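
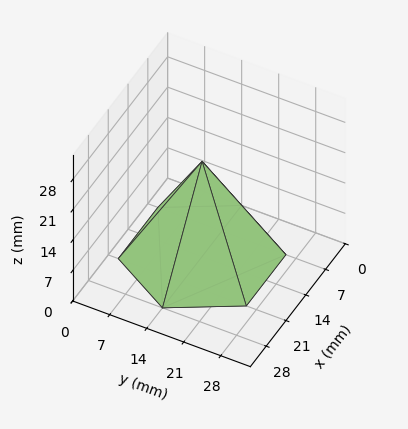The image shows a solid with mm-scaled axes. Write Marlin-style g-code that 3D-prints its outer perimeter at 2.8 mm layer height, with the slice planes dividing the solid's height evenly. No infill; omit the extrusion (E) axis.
Reading the render: the shape is a regular 6-sided pyramid, base circumscribed radius ≈ 14 mm, apex at z ≈ 22 mm (dimensions read to the nearest mm from the axis ticks). For the g-code, the solid's height is divided into equal slices at the stated Δz and each level perimeter traced with G1 moves after a G0 lift.

; perimeter-only toolpath
G21 ; units = mm
G90 ; absolute positioning
G28 ; home
; layer 1
G0 Z2.8
G0 X26.2 Y14.0
G1 X20.1 Y24.6
G1 X7.9 Y24.6
G1 X1.8 Y14.0
G1 X7.9 Y3.4
G1 X20.1 Y3.4
G1 X26.2 Y14.0
; layer 2
G0 Z5.5
G0 X24.5 Y14.0
G1 X19.2 Y23.1
G1 X8.8 Y23.1
G1 X3.5 Y14.0
G1 X8.8 Y4.9
G1 X19.2 Y4.9
G1 X24.5 Y14.0
; layer 3
G0 Z8.2
G0 X22.8 Y14.0
G1 X18.4 Y21.6
G1 X9.6 Y21.6
G1 X5.2 Y14.0
G1 X9.6 Y6.4
G1 X18.4 Y6.4
G1 X22.8 Y14.0
; layer 4
G0 Z11.0
G0 X21.0 Y14.0
G1 X17.5 Y20.1
G1 X10.5 Y20.1
G1 X7.0 Y14.0
G1 X10.5 Y8.0
G1 X17.5 Y8.0
G1 X21.0 Y14.0
; layer 5
G0 Z13.8
G0 X19.2 Y14.0
G1 X16.6 Y18.5
G1 X11.4 Y18.5
G1 X8.8 Y14.0
G1 X11.4 Y9.5
G1 X16.6 Y9.5
G1 X19.2 Y14.0
; layer 6
G0 Z16.5
G0 X17.5 Y14.0
G1 X15.8 Y17.0
G1 X12.2 Y17.0
G1 X10.5 Y14.0
G1 X12.2 Y11.0
G1 X15.8 Y11.0
G1 X17.5 Y14.0
; layer 7
G0 Z19.2
G0 X15.8 Y14.0
G1 X14.9 Y15.5
G1 X13.1 Y15.5
G1 X12.2 Y14.0
G1 X13.1 Y12.5
G1 X14.9 Y12.5
G1 X15.8 Y14.0
M2 ; end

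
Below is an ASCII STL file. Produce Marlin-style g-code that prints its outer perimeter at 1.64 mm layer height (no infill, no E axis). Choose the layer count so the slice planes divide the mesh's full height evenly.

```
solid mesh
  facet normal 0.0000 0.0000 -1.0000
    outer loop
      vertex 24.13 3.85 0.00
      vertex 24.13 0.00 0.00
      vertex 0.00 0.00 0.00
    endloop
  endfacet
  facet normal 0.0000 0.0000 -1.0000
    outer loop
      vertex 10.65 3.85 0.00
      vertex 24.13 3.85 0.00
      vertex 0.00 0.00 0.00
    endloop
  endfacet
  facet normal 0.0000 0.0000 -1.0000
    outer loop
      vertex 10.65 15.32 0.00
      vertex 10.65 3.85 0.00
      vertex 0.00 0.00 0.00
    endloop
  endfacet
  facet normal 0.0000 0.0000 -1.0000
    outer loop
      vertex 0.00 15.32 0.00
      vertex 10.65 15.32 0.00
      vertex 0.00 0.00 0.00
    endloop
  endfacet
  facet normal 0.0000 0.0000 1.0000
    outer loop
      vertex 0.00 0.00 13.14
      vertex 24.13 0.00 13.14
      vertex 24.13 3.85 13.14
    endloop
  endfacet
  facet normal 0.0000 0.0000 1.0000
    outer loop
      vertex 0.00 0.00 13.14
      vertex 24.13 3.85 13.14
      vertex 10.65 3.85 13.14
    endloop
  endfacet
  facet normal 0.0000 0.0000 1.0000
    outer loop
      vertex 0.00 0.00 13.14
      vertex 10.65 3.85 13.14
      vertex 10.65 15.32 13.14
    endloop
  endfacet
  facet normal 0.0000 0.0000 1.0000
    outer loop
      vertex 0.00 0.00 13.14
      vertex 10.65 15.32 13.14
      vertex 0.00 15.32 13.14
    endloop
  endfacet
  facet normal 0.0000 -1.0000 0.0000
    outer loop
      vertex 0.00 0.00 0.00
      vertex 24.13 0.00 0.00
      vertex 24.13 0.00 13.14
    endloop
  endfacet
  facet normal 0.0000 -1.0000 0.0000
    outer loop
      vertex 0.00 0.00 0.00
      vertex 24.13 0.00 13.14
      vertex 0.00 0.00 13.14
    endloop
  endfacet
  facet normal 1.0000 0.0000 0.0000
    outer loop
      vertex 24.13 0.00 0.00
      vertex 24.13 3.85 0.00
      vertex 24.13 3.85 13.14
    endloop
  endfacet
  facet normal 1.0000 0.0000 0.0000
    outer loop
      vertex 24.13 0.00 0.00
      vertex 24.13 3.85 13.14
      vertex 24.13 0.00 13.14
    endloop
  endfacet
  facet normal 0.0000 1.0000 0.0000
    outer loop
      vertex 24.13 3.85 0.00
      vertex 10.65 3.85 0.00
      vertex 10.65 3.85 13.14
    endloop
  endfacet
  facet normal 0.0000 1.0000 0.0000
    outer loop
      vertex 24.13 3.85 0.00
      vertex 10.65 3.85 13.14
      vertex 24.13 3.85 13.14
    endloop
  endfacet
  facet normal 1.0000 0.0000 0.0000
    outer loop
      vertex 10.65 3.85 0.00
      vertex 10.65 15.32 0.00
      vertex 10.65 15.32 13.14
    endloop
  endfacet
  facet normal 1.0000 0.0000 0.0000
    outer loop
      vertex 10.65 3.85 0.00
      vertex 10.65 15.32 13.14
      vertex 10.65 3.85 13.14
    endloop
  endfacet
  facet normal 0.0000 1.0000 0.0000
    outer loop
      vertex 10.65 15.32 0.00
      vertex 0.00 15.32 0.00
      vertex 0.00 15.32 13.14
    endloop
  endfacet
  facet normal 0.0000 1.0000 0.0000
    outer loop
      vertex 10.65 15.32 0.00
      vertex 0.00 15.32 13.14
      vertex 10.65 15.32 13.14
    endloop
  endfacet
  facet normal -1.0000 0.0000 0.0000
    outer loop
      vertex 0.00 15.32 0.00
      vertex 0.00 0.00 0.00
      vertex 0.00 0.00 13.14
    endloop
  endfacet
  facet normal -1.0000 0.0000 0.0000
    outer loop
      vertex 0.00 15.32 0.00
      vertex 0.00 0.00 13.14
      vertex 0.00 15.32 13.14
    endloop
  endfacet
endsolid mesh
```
; perimeter-only toolpath
G21 ; units = mm
G90 ; absolute positioning
G28 ; home
; layer 1
G0 Z1.64
G0 X0.00 Y0.00
G1 X24.13 Y0.00
G1 X24.13 Y3.85
G1 X10.65 Y3.85
G1 X10.65 Y15.32
G1 X0.00 Y15.32
G1 X0.00 Y0.00
; layer 2
G0 Z3.29
G0 X0.00 Y0.00
G1 X24.13 Y0.00
G1 X24.13 Y3.85
G1 X10.65 Y3.85
G1 X10.65 Y15.32
G1 X0.00 Y15.32
G1 X0.00 Y0.00
; layer 3
G0 Z4.93
G0 X0.00 Y0.00
G1 X24.13 Y0.00
G1 X24.13 Y3.85
G1 X10.65 Y3.85
G1 X10.65 Y15.32
G1 X0.00 Y15.32
G1 X0.00 Y0.00
; layer 4
G0 Z6.57
G0 X0.00 Y0.00
G1 X24.13 Y0.00
G1 X24.13 Y3.85
G1 X10.65 Y3.85
G1 X10.65 Y15.32
G1 X0.00 Y15.32
G1 X0.00 Y0.00
; layer 5
G0 Z8.21
G0 X0.00 Y0.00
G1 X24.13 Y0.00
G1 X24.13 Y3.85
G1 X10.65 Y3.85
G1 X10.65 Y15.32
G1 X0.00 Y15.32
G1 X0.00 Y0.00
; layer 6
G0 Z9.86
G0 X0.00 Y0.00
G1 X24.13 Y0.00
G1 X24.13 Y3.85
G1 X10.65 Y3.85
G1 X10.65 Y15.32
G1 X0.00 Y15.32
G1 X0.00 Y0.00
; layer 7
G0 Z11.50
G0 X0.00 Y0.00
G1 X24.13 Y0.00
G1 X24.13 Y3.85
G1 X10.65 Y3.85
G1 X10.65 Y15.32
G1 X0.00 Y15.32
G1 X0.00 Y0.00
; layer 8
G0 Z13.14
G0 X0.00 Y0.00
G1 X24.13 Y0.00
G1 X24.13 Y3.85
G1 X10.65 Y3.85
G1 X10.65 Y15.32
G1 X0.00 Y15.32
G1 X0.00 Y0.00
M2 ; end

The solid is an L-shaped prism: outer 24.1 × 15.3 mm, arm thicknesses ≈ 3.85 mm (horizontal) and 10.7 mm (vertical), extruded 13.1 mm in z. Slicing at Δz = 1.64 mm — 8 equal slices spanning the solid's height, so layer i sits at z = i·h/8 — gives 8 non-empty perimeters. Each is a 6-segment closed polygon; G0 lifts to the layer z and rapids to the start vertex, then G1 traces the edges.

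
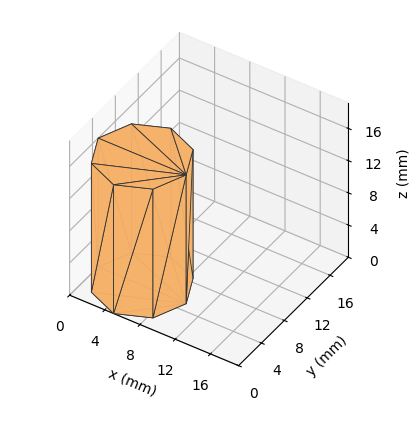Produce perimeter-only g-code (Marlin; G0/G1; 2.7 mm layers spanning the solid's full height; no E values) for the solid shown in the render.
Reading the render: the shape is a regular 8-sided prism (a cylinder approximated with 8 flat sides), circumscribed radius ≈ 5 mm, height ≈ 16 mm (dimensions read to the nearest mm from the axis ticks). For the g-code, the solid's height is divided into equal slices at the stated Δz and each level perimeter traced with G1 moves after a G0 lift.

; perimeter-only toolpath
G21 ; units = mm
G90 ; absolute positioning
G28 ; home
; layer 1
G0 Z2.7
G0 X10.0 Y5.0
G1 X8.5 Y8.5
G1 X5.0 Y10.0
G1 X1.5 Y8.5
G1 X0.0 Y5.0
G1 X1.5 Y1.5
G1 X5.0 Y0.0
G1 X8.5 Y1.5
G1 X10.0 Y5.0
; layer 2
G0 Z5.3
G0 X10.0 Y5.0
G1 X8.5 Y8.5
G1 X5.0 Y10.0
G1 X1.5 Y8.5
G1 X0.0 Y5.0
G1 X1.5 Y1.5
G1 X5.0 Y0.0
G1 X8.5 Y1.5
G1 X10.0 Y5.0
; layer 3
G0 Z8.0
G0 X10.0 Y5.0
G1 X8.5 Y8.5
G1 X5.0 Y10.0
G1 X1.5 Y8.5
G1 X0.0 Y5.0
G1 X1.5 Y1.5
G1 X5.0 Y0.0
G1 X8.5 Y1.5
G1 X10.0 Y5.0
; layer 4
G0 Z10.7
G0 X10.0 Y5.0
G1 X8.5 Y8.5
G1 X5.0 Y10.0
G1 X1.5 Y8.5
G1 X0.0 Y5.0
G1 X1.5 Y1.5
G1 X5.0 Y0.0
G1 X8.5 Y1.5
G1 X10.0 Y5.0
; layer 5
G0 Z13.3
G0 X10.0 Y5.0
G1 X8.5 Y8.5
G1 X5.0 Y10.0
G1 X1.5 Y8.5
G1 X0.0 Y5.0
G1 X1.5 Y1.5
G1 X5.0 Y0.0
G1 X8.5 Y1.5
G1 X10.0 Y5.0
; layer 6
G0 Z16.0
G0 X10.0 Y5.0
G1 X8.5 Y8.5
G1 X5.0 Y10.0
G1 X1.5 Y8.5
G1 X0.0 Y5.0
G1 X1.5 Y1.5
G1 X5.0 Y0.0
G1 X8.5 Y1.5
G1 X10.0 Y5.0
M2 ; end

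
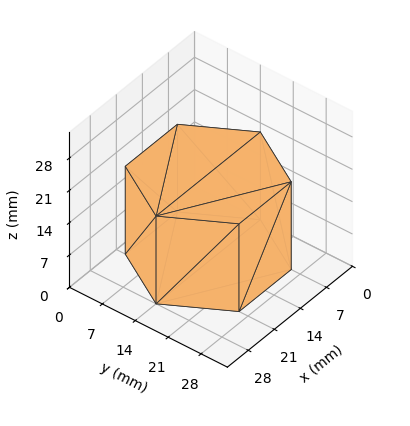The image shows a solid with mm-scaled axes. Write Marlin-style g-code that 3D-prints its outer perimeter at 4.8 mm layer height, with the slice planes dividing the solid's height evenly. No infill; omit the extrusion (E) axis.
Reading the render: the shape is a regular 6-sided prism (a cylinder approximated with 6 flat sides), circumscribed radius ≈ 14 mm, height ≈ 19 mm (dimensions read to the nearest mm from the axis ticks). For the g-code, the solid's height is divided into equal slices at the stated Δz and each level perimeter traced with G1 moves after a G0 lift.

; perimeter-only toolpath
G21 ; units = mm
G90 ; absolute positioning
G28 ; home
; layer 1
G0 Z4.8
G0 X28.0 Y14.0
G1 X21.0 Y26.1
G1 X7.0 Y26.1
G1 X0.0 Y14.0
G1 X7.0 Y1.9
G1 X21.0 Y1.9
G1 X28.0 Y14.0
; layer 2
G0 Z9.5
G0 X28.0 Y14.0
G1 X21.0 Y26.1
G1 X7.0 Y26.1
G1 X0.0 Y14.0
G1 X7.0 Y1.9
G1 X21.0 Y1.9
G1 X28.0 Y14.0
; layer 3
G0 Z14.2
G0 X28.0 Y14.0
G1 X21.0 Y26.1
G1 X7.0 Y26.1
G1 X0.0 Y14.0
G1 X7.0 Y1.9
G1 X21.0 Y1.9
G1 X28.0 Y14.0
; layer 4
G0 Z19.0
G0 X28.0 Y14.0
G1 X21.0 Y26.1
G1 X7.0 Y26.1
G1 X0.0 Y14.0
G1 X7.0 Y1.9
G1 X21.0 Y1.9
G1 X28.0 Y14.0
M2 ; end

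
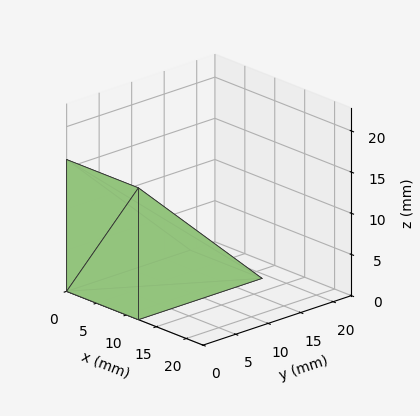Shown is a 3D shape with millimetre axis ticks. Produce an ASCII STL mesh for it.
Reading the render: the shape is a wedge (ramp): 12 × 19 mm base, rising to 16 mm along the y=0 edge and sloping linearly to z=0 at y=19 (dimensions read to the nearest mm from the axis ticks). For the STL, each face is triangulated and given an outward normal.

solid part
  facet normal 0.0000 0.0000 -1.0000
    outer loop
      vertex 12.000 19.000 0.000
      vertex 12.000 0.000 0.000
      vertex 0.000 0.000 0.000
    endloop
  endfacet
  facet normal 0.0000 0.0000 -1.0000
    outer loop
      vertex 0.000 19.000 0.000
      vertex 12.000 19.000 0.000
      vertex 0.000 0.000 0.000
    endloop
  endfacet
  facet normal 0.0000 -1.0000 0.0000
    outer loop
      vertex 0.000 0.000 0.000
      vertex 12.000 0.000 0.000
      vertex 12.000 0.000 16.000
    endloop
  endfacet
  facet normal 0.0000 -1.0000 0.0000
    outer loop
      vertex 0.000 0.000 0.000
      vertex 12.000 0.000 16.000
      vertex 0.000 0.000 16.000
    endloop
  endfacet
  facet normal 0.0000 0.6441 0.7649
    outer loop
      vertex 0.000 0.000 16.000
      vertex 12.000 0.000 16.000
      vertex 12.000 19.000 0.000
    endloop
  endfacet
  facet normal 0.0000 0.6441 0.7649
    outer loop
      vertex 0.000 0.000 16.000
      vertex 12.000 19.000 0.000
      vertex 0.000 19.000 0.000
    endloop
  endfacet
  facet normal -1.0000 0.0000 0.0000
    outer loop
      vertex 0.000 0.000 16.000
      vertex 0.000 19.000 0.000
      vertex 0.000 0.000 0.000
    endloop
  endfacet
  facet normal 1.0000 0.0000 0.0000
    outer loop
      vertex 12.000 0.000 0.000
      vertex 12.000 19.000 0.000
      vertex 12.000 0.000 16.000
    endloop
  endfacet
endsolid part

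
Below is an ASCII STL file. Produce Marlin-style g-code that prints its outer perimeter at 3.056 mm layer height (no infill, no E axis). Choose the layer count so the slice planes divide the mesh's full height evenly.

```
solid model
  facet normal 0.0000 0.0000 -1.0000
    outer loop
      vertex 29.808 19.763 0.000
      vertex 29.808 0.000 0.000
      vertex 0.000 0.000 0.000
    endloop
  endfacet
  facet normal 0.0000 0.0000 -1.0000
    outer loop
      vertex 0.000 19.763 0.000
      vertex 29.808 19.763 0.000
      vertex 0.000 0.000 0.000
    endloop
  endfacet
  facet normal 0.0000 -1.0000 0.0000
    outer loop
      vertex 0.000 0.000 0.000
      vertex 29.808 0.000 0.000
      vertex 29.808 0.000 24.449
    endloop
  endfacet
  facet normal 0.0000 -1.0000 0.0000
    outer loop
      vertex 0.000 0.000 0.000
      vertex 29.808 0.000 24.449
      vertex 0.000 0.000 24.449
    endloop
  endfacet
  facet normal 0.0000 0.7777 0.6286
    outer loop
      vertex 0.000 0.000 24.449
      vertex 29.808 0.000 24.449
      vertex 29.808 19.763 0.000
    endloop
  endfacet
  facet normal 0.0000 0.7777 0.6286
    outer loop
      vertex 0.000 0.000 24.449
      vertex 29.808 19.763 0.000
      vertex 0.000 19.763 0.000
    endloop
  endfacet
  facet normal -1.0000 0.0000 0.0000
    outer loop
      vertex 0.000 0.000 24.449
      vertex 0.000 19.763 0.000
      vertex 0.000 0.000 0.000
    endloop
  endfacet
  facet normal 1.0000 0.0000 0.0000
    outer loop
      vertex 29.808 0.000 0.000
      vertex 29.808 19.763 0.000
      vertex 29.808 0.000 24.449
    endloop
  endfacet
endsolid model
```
; perimeter-only toolpath
G21 ; units = mm
G90 ; absolute positioning
G28 ; home
; layer 1
G0 Z3.056
G0 X0.000 Y0.000
G1 X29.808 Y0.000
G1 X29.808 Y17.293
G1 X0.000 Y17.293
G1 X0.000 Y0.000
; layer 2
G0 Z6.112
G0 X0.000 Y0.000
G1 X29.808 Y0.000
G1 X29.808 Y14.822
G1 X0.000 Y14.822
G1 X0.000 Y0.000
; layer 3
G0 Z9.168
G0 X0.000 Y0.000
G1 X29.808 Y0.000
G1 X29.808 Y12.352
G1 X0.000 Y12.352
G1 X0.000 Y0.000
; layer 4
G0 Z12.225
G0 X0.000 Y0.000
G1 X29.808 Y0.000
G1 X29.808 Y9.882
G1 X0.000 Y9.882
G1 X0.000 Y0.000
; layer 5
G0 Z15.281
G0 X0.000 Y0.000
G1 X29.808 Y0.000
G1 X29.808 Y7.411
G1 X0.000 Y7.411
G1 X0.000 Y0.000
; layer 6
G0 Z18.337
G0 X0.000 Y0.000
G1 X29.808 Y0.000
G1 X29.808 Y4.941
G1 X0.000 Y4.941
G1 X0.000 Y0.000
; layer 7
G0 Z21.393
G0 X0.000 Y0.000
G1 X29.808 Y0.000
G1 X29.808 Y2.470
G1 X0.000 Y2.470
G1 X0.000 Y0.000
M2 ; end

The solid is a wedge (ramp): 29.8 × 19.8 mm base, rising to 24.4 mm along the y=0 edge and sloping linearly to z=0 at y=19.8. Slicing at Δz = 3.056 mm — 8 equal slices spanning the solid's height, so layer i sits at z = i·h/8 — gives 7 non-empty perimeters. Each is a 4-segment closed polygon; G0 lifts to the layer z and rapids to the start vertex, then G1 traces the edges. The cross-section shrinks linearly with z (the slice at the apex is degenerate and omitted).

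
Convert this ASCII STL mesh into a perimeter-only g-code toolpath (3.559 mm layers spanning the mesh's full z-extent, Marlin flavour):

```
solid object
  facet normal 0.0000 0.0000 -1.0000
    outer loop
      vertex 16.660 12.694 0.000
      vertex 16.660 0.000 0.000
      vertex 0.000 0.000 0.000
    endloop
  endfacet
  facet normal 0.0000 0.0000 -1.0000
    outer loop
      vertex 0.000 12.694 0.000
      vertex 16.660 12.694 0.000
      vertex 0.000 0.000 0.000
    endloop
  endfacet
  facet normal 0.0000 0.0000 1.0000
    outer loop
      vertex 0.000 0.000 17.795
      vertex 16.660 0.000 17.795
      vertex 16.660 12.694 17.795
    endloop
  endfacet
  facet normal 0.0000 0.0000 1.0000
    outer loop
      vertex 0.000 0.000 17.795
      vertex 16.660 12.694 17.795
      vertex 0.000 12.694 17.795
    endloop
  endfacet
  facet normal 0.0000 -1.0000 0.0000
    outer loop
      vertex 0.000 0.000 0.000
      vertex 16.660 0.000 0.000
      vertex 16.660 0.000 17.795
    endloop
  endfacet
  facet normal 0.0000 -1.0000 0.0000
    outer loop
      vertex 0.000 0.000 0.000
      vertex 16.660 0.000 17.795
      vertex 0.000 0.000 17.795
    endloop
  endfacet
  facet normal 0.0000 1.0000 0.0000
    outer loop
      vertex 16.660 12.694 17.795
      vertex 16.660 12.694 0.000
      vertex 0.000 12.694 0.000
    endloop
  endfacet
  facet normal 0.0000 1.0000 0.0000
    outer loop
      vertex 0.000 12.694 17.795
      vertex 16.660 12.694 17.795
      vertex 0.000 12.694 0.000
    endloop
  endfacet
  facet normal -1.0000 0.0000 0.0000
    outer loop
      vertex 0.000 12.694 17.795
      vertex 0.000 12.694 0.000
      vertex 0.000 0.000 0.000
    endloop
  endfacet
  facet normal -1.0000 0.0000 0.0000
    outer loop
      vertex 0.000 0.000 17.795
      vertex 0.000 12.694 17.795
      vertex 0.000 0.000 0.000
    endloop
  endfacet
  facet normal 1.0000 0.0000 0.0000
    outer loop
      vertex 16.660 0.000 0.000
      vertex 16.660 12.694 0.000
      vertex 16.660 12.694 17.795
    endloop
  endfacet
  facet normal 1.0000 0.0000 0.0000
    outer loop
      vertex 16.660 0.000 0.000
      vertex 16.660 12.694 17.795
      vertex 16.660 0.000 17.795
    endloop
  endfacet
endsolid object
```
; perimeter-only toolpath
G21 ; units = mm
G90 ; absolute positioning
G28 ; home
; layer 1
G0 Z3.559
G0 X0.000 Y0.000
G1 X16.660 Y0.000
G1 X16.660 Y12.694
G1 X0.000 Y12.694
G1 X0.000 Y0.000
; layer 2
G0 Z7.118
G0 X0.000 Y0.000
G1 X16.660 Y0.000
G1 X16.660 Y12.694
G1 X0.000 Y12.694
G1 X0.000 Y0.000
; layer 3
G0 Z10.677
G0 X0.000 Y0.000
G1 X16.660 Y0.000
G1 X16.660 Y12.694
G1 X0.000 Y12.694
G1 X0.000 Y0.000
; layer 4
G0 Z14.236
G0 X0.000 Y0.000
G1 X16.660 Y0.000
G1 X16.660 Y12.694
G1 X0.000 Y12.694
G1 X0.000 Y0.000
; layer 5
G0 Z17.795
G0 X0.000 Y0.000
G1 X16.660 Y0.000
G1 X16.660 Y12.694
G1 X0.000 Y12.694
G1 X0.000 Y0.000
M2 ; end

The solid is a rectangular box, roughly 16.7 × 12.7 mm footprint and 17.8 mm tall. Slicing at Δz = 3.559 mm — 5 equal slices spanning the solid's height, so layer i sits at z = i·h/5 — gives 5 non-empty perimeters. Each is a 4-segment closed polygon; G0 lifts to the layer z and rapids to the start vertex, then G1 traces the edges.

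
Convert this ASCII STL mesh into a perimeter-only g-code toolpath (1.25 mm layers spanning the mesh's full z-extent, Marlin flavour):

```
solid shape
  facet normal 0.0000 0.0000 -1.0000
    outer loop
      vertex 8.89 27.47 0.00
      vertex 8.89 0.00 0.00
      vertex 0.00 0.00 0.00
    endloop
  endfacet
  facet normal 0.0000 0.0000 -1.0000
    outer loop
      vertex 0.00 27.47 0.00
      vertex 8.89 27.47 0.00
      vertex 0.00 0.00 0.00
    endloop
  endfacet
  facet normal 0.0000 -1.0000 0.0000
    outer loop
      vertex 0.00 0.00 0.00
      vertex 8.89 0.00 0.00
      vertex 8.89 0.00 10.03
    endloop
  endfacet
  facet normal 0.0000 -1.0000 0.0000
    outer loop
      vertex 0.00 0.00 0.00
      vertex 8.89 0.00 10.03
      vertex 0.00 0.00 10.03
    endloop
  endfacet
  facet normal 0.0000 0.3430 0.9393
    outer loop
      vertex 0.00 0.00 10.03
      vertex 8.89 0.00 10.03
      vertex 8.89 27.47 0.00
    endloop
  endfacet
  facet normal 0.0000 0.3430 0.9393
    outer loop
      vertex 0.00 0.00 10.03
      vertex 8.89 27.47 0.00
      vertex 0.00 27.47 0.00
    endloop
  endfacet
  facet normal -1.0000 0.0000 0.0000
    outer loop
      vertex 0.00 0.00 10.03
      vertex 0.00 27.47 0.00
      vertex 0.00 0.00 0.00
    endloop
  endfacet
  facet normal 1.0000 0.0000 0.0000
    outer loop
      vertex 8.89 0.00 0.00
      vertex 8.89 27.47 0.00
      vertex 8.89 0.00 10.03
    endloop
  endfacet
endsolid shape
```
; perimeter-only toolpath
G21 ; units = mm
G90 ; absolute positioning
G28 ; home
; layer 1
G0 Z1.25
G0 X0.00 Y0.00
G1 X8.89 Y0.00
G1 X8.89 Y24.04
G1 X0.00 Y24.04
G1 X0.00 Y0.00
; layer 2
G0 Z2.51
G0 X0.00 Y0.00
G1 X8.89 Y0.00
G1 X8.89 Y20.60
G1 X0.00 Y20.60
G1 X0.00 Y0.00
; layer 3
G0 Z3.76
G0 X0.00 Y0.00
G1 X8.89 Y0.00
G1 X8.89 Y17.17
G1 X0.00 Y17.17
G1 X0.00 Y0.00
; layer 4
G0 Z5.01
G0 X0.00 Y0.00
G1 X8.89 Y0.00
G1 X8.89 Y13.73
G1 X0.00 Y13.73
G1 X0.00 Y0.00
; layer 5
G0 Z6.27
G0 X0.00 Y0.00
G1 X8.89 Y0.00
G1 X8.89 Y10.30
G1 X0.00 Y10.30
G1 X0.00 Y0.00
; layer 6
G0 Z7.52
G0 X0.00 Y0.00
G1 X8.89 Y0.00
G1 X8.89 Y6.87
G1 X0.00 Y6.87
G1 X0.00 Y0.00
; layer 7
G0 Z8.78
G0 X0.00 Y0.00
G1 X8.89 Y0.00
G1 X8.89 Y3.43
G1 X0.00 Y3.43
G1 X0.00 Y0.00
M2 ; end

The solid is a wedge (ramp): 8.89 × 27.5 mm base, rising to 10 mm along the y=0 edge and sloping linearly to z=0 at y=27.5. Slicing at Δz = 1.25 mm — 8 equal slices spanning the solid's height, so layer i sits at z = i·h/8 — gives 7 non-empty perimeters. Each is a 4-segment closed polygon; G0 lifts to the layer z and rapids to the start vertex, then G1 traces the edges. The cross-section shrinks linearly with z (the slice at the apex is degenerate and omitted).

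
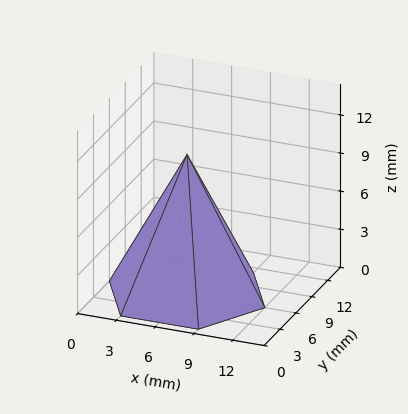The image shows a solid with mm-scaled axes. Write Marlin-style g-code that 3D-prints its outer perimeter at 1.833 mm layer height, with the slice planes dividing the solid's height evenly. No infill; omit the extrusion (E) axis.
Reading the render: the shape is a regular 6-sided pyramid, base circumscribed radius ≈ 6 mm, apex at z ≈ 11 mm (dimensions read to the nearest mm from the axis ticks). For the g-code, the solid's height is divided into equal slices at the stated Δz and each level perimeter traced with G1 moves after a G0 lift.

; perimeter-only toolpath
G21 ; units = mm
G90 ; absolute positioning
G28 ; home
; layer 1
G0 Z1.833
G0 X11.000 Y6.000
G1 X8.500 Y10.330
G1 X3.500 Y10.330
G1 X1.000 Y6.000
G1 X3.500 Y1.670
G1 X8.500 Y1.670
G1 X11.000 Y6.000
; layer 2
G0 Z3.667
G0 X10.000 Y6.000
G1 X8.000 Y9.464
G1 X4.000 Y9.464
G1 X2.000 Y6.000
G1 X4.000 Y2.536
G1 X8.000 Y2.536
G1 X10.000 Y6.000
; layer 3
G0 Z5.500
G0 X9.000 Y6.000
G1 X7.500 Y8.598
G1 X4.500 Y8.598
G1 X3.000 Y6.000
G1 X4.500 Y3.402
G1 X7.500 Y3.402
G1 X9.000 Y6.000
; layer 4
G0 Z7.333
G0 X8.000 Y6.000
G1 X7.000 Y7.732
G1 X5.000 Y7.732
G1 X4.000 Y6.000
G1 X5.000 Y4.268
G1 X7.000 Y4.268
G1 X8.000 Y6.000
; layer 5
G0 Z9.167
G0 X7.000 Y6.000
G1 X6.500 Y6.866
G1 X5.500 Y6.866
G1 X5.000 Y6.000
G1 X5.500 Y5.134
G1 X6.500 Y5.134
G1 X7.000 Y6.000
M2 ; end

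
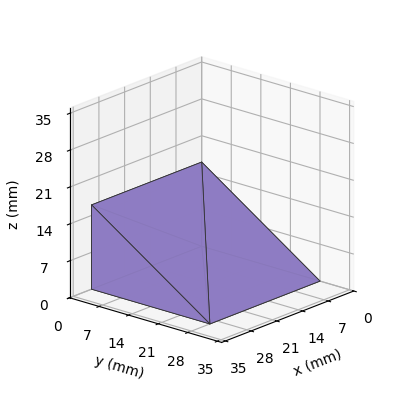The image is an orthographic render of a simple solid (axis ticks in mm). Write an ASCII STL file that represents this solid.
Reading the render: the shape is a wedge (ramp): 30 × 28 mm base, rising to 16 mm along the y=0 edge and sloping linearly to z=0 at y=28 (dimensions read to the nearest mm from the axis ticks). For the STL, each face is triangulated and given an outward normal.

solid part
  facet normal 0.0000 0.0000 -1.0000
    outer loop
      vertex 30.000 28.000 0.000
      vertex 30.000 0.000 0.000
      vertex 0.000 0.000 0.000
    endloop
  endfacet
  facet normal 0.0000 0.0000 -1.0000
    outer loop
      vertex 0.000 28.000 0.000
      vertex 30.000 28.000 0.000
      vertex 0.000 0.000 0.000
    endloop
  endfacet
  facet normal 0.0000 -1.0000 0.0000
    outer loop
      vertex 0.000 0.000 0.000
      vertex 30.000 0.000 0.000
      vertex 30.000 0.000 16.000
    endloop
  endfacet
  facet normal 0.0000 -1.0000 0.0000
    outer loop
      vertex 0.000 0.000 0.000
      vertex 30.000 0.000 16.000
      vertex 0.000 0.000 16.000
    endloop
  endfacet
  facet normal 0.0000 0.4961 0.8682
    outer loop
      vertex 0.000 0.000 16.000
      vertex 30.000 0.000 16.000
      vertex 30.000 28.000 0.000
    endloop
  endfacet
  facet normal 0.0000 0.4961 0.8682
    outer loop
      vertex 0.000 0.000 16.000
      vertex 30.000 28.000 0.000
      vertex 0.000 28.000 0.000
    endloop
  endfacet
  facet normal -1.0000 0.0000 0.0000
    outer loop
      vertex 0.000 0.000 16.000
      vertex 0.000 28.000 0.000
      vertex 0.000 0.000 0.000
    endloop
  endfacet
  facet normal 1.0000 0.0000 0.0000
    outer loop
      vertex 30.000 0.000 0.000
      vertex 30.000 28.000 0.000
      vertex 30.000 0.000 16.000
    endloop
  endfacet
endsolid part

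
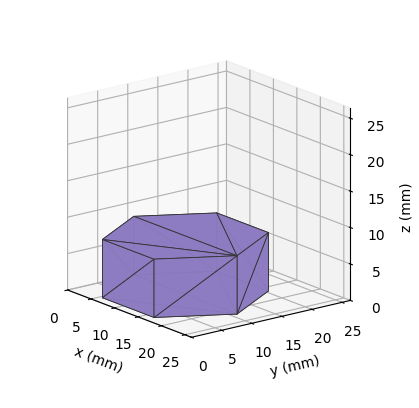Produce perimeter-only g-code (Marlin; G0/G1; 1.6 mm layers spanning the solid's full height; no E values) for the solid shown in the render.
Reading the render: the shape is a regular 6-sided prism (a cylinder approximated with 6 flat sides), circumscribed radius ≈ 11 mm, height ≈ 8 mm (dimensions read to the nearest mm from the axis ticks). For the g-code, the solid's height is divided into equal slices at the stated Δz and each level perimeter traced with G1 moves after a G0 lift.

; perimeter-only toolpath
G21 ; units = mm
G90 ; absolute positioning
G28 ; home
; layer 1
G0 Z1.6
G0 X22.0 Y11.0
G1 X16.5 Y20.5
G1 X5.5 Y20.5
G1 X0.0 Y11.0
G1 X5.5 Y1.5
G1 X16.5 Y1.5
G1 X22.0 Y11.0
; layer 2
G0 Z3.2
G0 X22.0 Y11.0
G1 X16.5 Y20.5
G1 X5.5 Y20.5
G1 X0.0 Y11.0
G1 X5.5 Y1.5
G1 X16.5 Y1.5
G1 X22.0 Y11.0
; layer 3
G0 Z4.8
G0 X22.0 Y11.0
G1 X16.5 Y20.5
G1 X5.5 Y20.5
G1 X0.0 Y11.0
G1 X5.5 Y1.5
G1 X16.5 Y1.5
G1 X22.0 Y11.0
; layer 4
G0 Z6.4
G0 X22.0 Y11.0
G1 X16.5 Y20.5
G1 X5.5 Y20.5
G1 X0.0 Y11.0
G1 X5.5 Y1.5
G1 X16.5 Y1.5
G1 X22.0 Y11.0
; layer 5
G0 Z8.0
G0 X22.0 Y11.0
G1 X16.5 Y20.5
G1 X5.5 Y20.5
G1 X0.0 Y11.0
G1 X5.5 Y1.5
G1 X16.5 Y1.5
G1 X22.0 Y11.0
M2 ; end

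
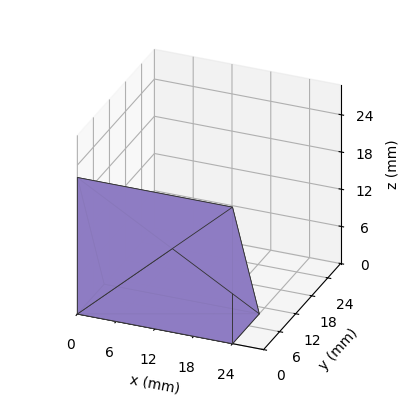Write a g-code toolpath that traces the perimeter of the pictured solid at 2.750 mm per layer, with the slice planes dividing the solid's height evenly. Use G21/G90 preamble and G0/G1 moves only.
Reading the render: the shape is a wedge (ramp): 24 × 10 mm base, rising to 22 mm along the y=0 edge and sloping linearly to z=0 at y=10 (dimensions read to the nearest mm from the axis ticks). For the g-code, the solid's height is divided into equal slices at the stated Δz and each level perimeter traced with G1 moves after a G0 lift.

; perimeter-only toolpath
G21 ; units = mm
G90 ; absolute positioning
G28 ; home
; layer 1
G0 Z2.750
G0 X0.000 Y0.000
G1 X24.000 Y0.000
G1 X24.000 Y8.750
G1 X0.000 Y8.750
G1 X0.000 Y0.000
; layer 2
G0 Z5.500
G0 X0.000 Y0.000
G1 X24.000 Y0.000
G1 X24.000 Y7.500
G1 X0.000 Y7.500
G1 X0.000 Y0.000
; layer 3
G0 Z8.250
G0 X0.000 Y0.000
G1 X24.000 Y0.000
G1 X24.000 Y6.250
G1 X0.000 Y6.250
G1 X0.000 Y0.000
; layer 4
G0 Z11.000
G0 X0.000 Y0.000
G1 X24.000 Y0.000
G1 X24.000 Y5.000
G1 X0.000 Y5.000
G1 X0.000 Y0.000
; layer 5
G0 Z13.750
G0 X0.000 Y0.000
G1 X24.000 Y0.000
G1 X24.000 Y3.750
G1 X0.000 Y3.750
G1 X0.000 Y0.000
; layer 6
G0 Z16.500
G0 X0.000 Y0.000
G1 X24.000 Y0.000
G1 X24.000 Y2.500
G1 X0.000 Y2.500
G1 X0.000 Y0.000
; layer 7
G0 Z19.250
G0 X0.000 Y0.000
G1 X24.000 Y0.000
G1 X24.000 Y1.250
G1 X0.000 Y1.250
G1 X0.000 Y0.000
M2 ; end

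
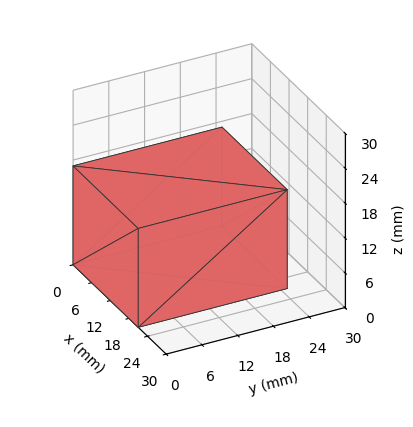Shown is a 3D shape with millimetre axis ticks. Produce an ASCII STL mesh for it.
Reading the render: the shape is a rectangular box, roughly 21 × 25 mm footprint and 17 mm tall (dimensions read to the nearest mm from the axis ticks). For the STL, each face is triangulated and given an outward normal.

solid part
  facet normal 0.0000 0.0000 -1.0000
    outer loop
      vertex 21.00 25.00 0.00
      vertex 21.00 0.00 0.00
      vertex 0.00 0.00 0.00
    endloop
  endfacet
  facet normal 0.0000 0.0000 -1.0000
    outer loop
      vertex 0.00 25.00 0.00
      vertex 21.00 25.00 0.00
      vertex 0.00 0.00 0.00
    endloop
  endfacet
  facet normal 0.0000 0.0000 1.0000
    outer loop
      vertex 0.00 0.00 17.00
      vertex 21.00 0.00 17.00
      vertex 21.00 25.00 17.00
    endloop
  endfacet
  facet normal 0.0000 0.0000 1.0000
    outer loop
      vertex 0.00 0.00 17.00
      vertex 21.00 25.00 17.00
      vertex 0.00 25.00 17.00
    endloop
  endfacet
  facet normal 0.0000 -1.0000 0.0000
    outer loop
      vertex 0.00 0.00 0.00
      vertex 21.00 0.00 0.00
      vertex 21.00 0.00 17.00
    endloop
  endfacet
  facet normal 0.0000 -1.0000 0.0000
    outer loop
      vertex 0.00 0.00 0.00
      vertex 21.00 0.00 17.00
      vertex 0.00 0.00 17.00
    endloop
  endfacet
  facet normal 0.0000 1.0000 0.0000
    outer loop
      vertex 21.00 25.00 17.00
      vertex 21.00 25.00 0.00
      vertex 0.00 25.00 0.00
    endloop
  endfacet
  facet normal 0.0000 1.0000 0.0000
    outer loop
      vertex 0.00 25.00 17.00
      vertex 21.00 25.00 17.00
      vertex 0.00 25.00 0.00
    endloop
  endfacet
  facet normal -1.0000 0.0000 0.0000
    outer loop
      vertex 0.00 25.00 17.00
      vertex 0.00 25.00 0.00
      vertex 0.00 0.00 0.00
    endloop
  endfacet
  facet normal -1.0000 0.0000 0.0000
    outer loop
      vertex 0.00 0.00 17.00
      vertex 0.00 25.00 17.00
      vertex 0.00 0.00 0.00
    endloop
  endfacet
  facet normal 1.0000 0.0000 0.0000
    outer loop
      vertex 21.00 0.00 0.00
      vertex 21.00 25.00 0.00
      vertex 21.00 25.00 17.00
    endloop
  endfacet
  facet normal 1.0000 0.0000 0.0000
    outer loop
      vertex 21.00 0.00 0.00
      vertex 21.00 25.00 17.00
      vertex 21.00 0.00 17.00
    endloop
  endfacet
endsolid part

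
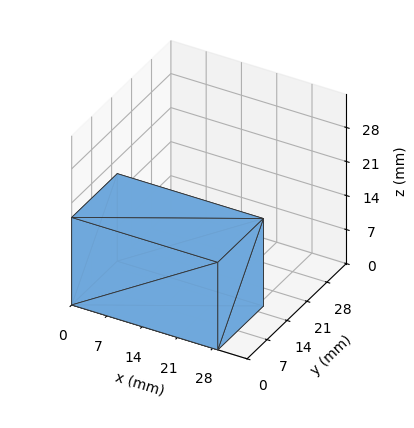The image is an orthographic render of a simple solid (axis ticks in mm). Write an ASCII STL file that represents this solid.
Reading the render: the shape is a rectangular box, roughly 29 × 16 mm footprint and 18 mm tall (dimensions read to the nearest mm from the axis ticks). For the STL, each face is triangulated and given an outward normal.

solid part
  facet normal 0.0000 0.0000 -1.0000
    outer loop
      vertex 29.000 16.000 0.000
      vertex 29.000 0.000 0.000
      vertex 0.000 0.000 0.000
    endloop
  endfacet
  facet normal 0.0000 0.0000 -1.0000
    outer loop
      vertex 0.000 16.000 0.000
      vertex 29.000 16.000 0.000
      vertex 0.000 0.000 0.000
    endloop
  endfacet
  facet normal 0.0000 0.0000 1.0000
    outer loop
      vertex 0.000 0.000 18.000
      vertex 29.000 0.000 18.000
      vertex 29.000 16.000 18.000
    endloop
  endfacet
  facet normal 0.0000 0.0000 1.0000
    outer loop
      vertex 0.000 0.000 18.000
      vertex 29.000 16.000 18.000
      vertex 0.000 16.000 18.000
    endloop
  endfacet
  facet normal 0.0000 -1.0000 0.0000
    outer loop
      vertex 0.000 0.000 0.000
      vertex 29.000 0.000 0.000
      vertex 29.000 0.000 18.000
    endloop
  endfacet
  facet normal 0.0000 -1.0000 0.0000
    outer loop
      vertex 0.000 0.000 0.000
      vertex 29.000 0.000 18.000
      vertex 0.000 0.000 18.000
    endloop
  endfacet
  facet normal 0.0000 1.0000 0.0000
    outer loop
      vertex 29.000 16.000 18.000
      vertex 29.000 16.000 0.000
      vertex 0.000 16.000 0.000
    endloop
  endfacet
  facet normal 0.0000 1.0000 0.0000
    outer loop
      vertex 0.000 16.000 18.000
      vertex 29.000 16.000 18.000
      vertex 0.000 16.000 0.000
    endloop
  endfacet
  facet normal -1.0000 0.0000 0.0000
    outer loop
      vertex 0.000 16.000 18.000
      vertex 0.000 16.000 0.000
      vertex 0.000 0.000 0.000
    endloop
  endfacet
  facet normal -1.0000 0.0000 0.0000
    outer loop
      vertex 0.000 0.000 18.000
      vertex 0.000 16.000 18.000
      vertex 0.000 0.000 0.000
    endloop
  endfacet
  facet normal 1.0000 0.0000 0.0000
    outer loop
      vertex 29.000 0.000 0.000
      vertex 29.000 16.000 0.000
      vertex 29.000 16.000 18.000
    endloop
  endfacet
  facet normal 1.0000 0.0000 0.0000
    outer loop
      vertex 29.000 0.000 0.000
      vertex 29.000 16.000 18.000
      vertex 29.000 0.000 18.000
    endloop
  endfacet
endsolid part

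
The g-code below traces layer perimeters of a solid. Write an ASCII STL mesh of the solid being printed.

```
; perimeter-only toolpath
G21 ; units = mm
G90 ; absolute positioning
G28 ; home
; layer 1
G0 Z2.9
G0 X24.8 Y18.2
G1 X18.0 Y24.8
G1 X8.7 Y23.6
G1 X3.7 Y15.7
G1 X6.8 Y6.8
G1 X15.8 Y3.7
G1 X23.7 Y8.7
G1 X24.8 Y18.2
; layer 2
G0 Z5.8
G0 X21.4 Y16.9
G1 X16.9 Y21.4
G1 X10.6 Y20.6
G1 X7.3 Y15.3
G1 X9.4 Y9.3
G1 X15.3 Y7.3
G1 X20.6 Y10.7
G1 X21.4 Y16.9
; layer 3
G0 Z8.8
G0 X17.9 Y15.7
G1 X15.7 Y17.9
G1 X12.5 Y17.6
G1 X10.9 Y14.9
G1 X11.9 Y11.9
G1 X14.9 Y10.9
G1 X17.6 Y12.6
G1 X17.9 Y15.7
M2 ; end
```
solid part
  facet normal 0.0000 0.0000 -1.0000
    outer loop
      vertex 6.7 26.7 0.0
      vertex 19.2 28.2 0.0
      vertex 28.2 19.4 0.0
    endloop
  endfacet
  facet normal 0.0000 0.0000 -1.0000
    outer loop
      vertex 0.1 16.1 0.0
      vertex 6.7 26.7 0.0
      vertex 28.2 19.4 0.0
    endloop
  endfacet
  facet normal 0.0000 0.0000 -1.0000
    outer loop
      vertex 4.3 4.2 0.0
      vertex 0.1 16.1 0.0
      vertex 28.2 19.4 0.0
    endloop
  endfacet
  facet normal 0.0000 0.0000 -1.0000
    outer loop
      vertex 16.2 0.1 0.0
      vertex 4.3 4.2 0.0
      vertex 28.2 19.4 0.0
    endloop
  endfacet
  facet normal 0.0000 0.0000 -1.0000
    outer loop
      vertex 26.8 6.8 0.0
      vertex 16.2 0.1 0.0
      vertex 28.2 19.4 0.0
    endloop
  endfacet
  facet normal 0.4661 0.4767 0.7454
    outer loop
      vertex 28.2 19.4 0.0
      vertex 19.2 28.2 0.0
      vertex 14.5 14.5 11.7
    endloop
  endfacet
  facet normal -0.0796 0.6630 0.7444
    outer loop
      vertex 19.2 28.2 0.0
      vertex 6.7 26.7 0.0
      vertex 14.5 14.5 11.7
    endloop
  endfacet
  facet normal -0.5662 0.3525 0.7451
    outer loop
      vertex 6.7 26.7 0.0
      vertex 0.1 16.1 0.0
      vertex 14.5 14.5 11.7
    endloop
  endfacet
  facet normal -0.6296 -0.2222 0.7445
    outer loop
      vertex 0.1 16.1 0.0
      vertex 4.3 4.2 0.0
      vertex 14.5 14.5 11.7
    endloop
  endfacet
  facet normal -0.2174 -0.6308 0.7448
    outer loop
      vertex 4.3 4.2 0.0
      vertex 16.2 0.1 0.0
      vertex 14.5 14.5 11.7
    endloop
  endfacet
  facet normal 0.3562 -0.5635 0.7453
    outer loop
      vertex 16.2 0.1 0.0
      vertex 26.8 6.8 0.0
      vertex 14.5 14.5 11.7
    endloop
  endfacet
  facet normal 0.6628 -0.0736 0.7452
    outer loop
      vertex 26.8 6.8 0.0
      vertex 28.2 19.4 0.0
      vertex 14.5 14.5 11.7
    endloop
  endfacet
endsolid part

The G0 Z moves step by Δz≈2.9 mm. The G1 loops shrink linearly with z, so the solid tapers from its base footprint up to z≈11.7. Closing with a flat bottom cap and the tapered top and triangulating gives 12 facets — a regular 7-sided pyramid, base circumscribed radius ≈ 14.5 mm, apex at z ≈ 11.7 mm.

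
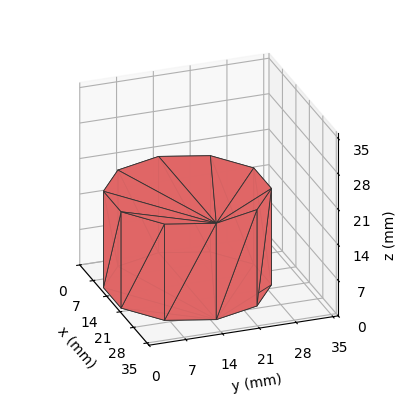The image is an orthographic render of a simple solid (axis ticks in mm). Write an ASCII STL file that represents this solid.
Reading the render: the shape is a regular 10-sided prism (a cylinder approximated with 10 flat sides), circumscribed radius ≈ 15 mm, height ≈ 19 mm (dimensions read to the nearest mm from the axis ticks). For the STL, each face is triangulated and given an outward normal.

solid part
  facet normal 0.0000 0.0000 -1.0000
    outer loop
      vertex 19.6 29.3 0.0
      vertex 27.1 23.8 0.0
      vertex 30.0 15.0 0.0
    endloop
  endfacet
  facet normal 0.0000 0.0000 -1.0000
    outer loop
      vertex 10.4 29.3 0.0
      vertex 19.6 29.3 0.0
      vertex 30.0 15.0 0.0
    endloop
  endfacet
  facet normal 0.0000 0.0000 -1.0000
    outer loop
      vertex 2.9 23.8 0.0
      vertex 10.4 29.3 0.0
      vertex 30.0 15.0 0.0
    endloop
  endfacet
  facet normal 0.0000 0.0000 -1.0000
    outer loop
      vertex 0.0 15.0 0.0
      vertex 2.9 23.8 0.0
      vertex 30.0 15.0 0.0
    endloop
  endfacet
  facet normal 0.0000 0.0000 -1.0000
    outer loop
      vertex 2.9 6.2 0.0
      vertex 0.0 15.0 0.0
      vertex 30.0 15.0 0.0
    endloop
  endfacet
  facet normal 0.0000 0.0000 -1.0000
    outer loop
      vertex 10.4 0.7 0.0
      vertex 2.9 6.2 0.0
      vertex 30.0 15.0 0.0
    endloop
  endfacet
  facet normal 0.0000 0.0000 -1.0000
    outer loop
      vertex 19.6 0.7 0.0
      vertex 10.4 0.7 0.0
      vertex 30.0 15.0 0.0
    endloop
  endfacet
  facet normal 0.0000 0.0000 -1.0000
    outer loop
      vertex 27.1 6.2 0.0
      vertex 19.6 0.7 0.0
      vertex 30.0 15.0 0.0
    endloop
  endfacet
  facet normal 0.0000 0.0000 1.0000
    outer loop
      vertex 30.0 15.0 19.0
      vertex 27.1 23.8 19.0
      vertex 19.6 29.3 19.0
    endloop
  endfacet
  facet normal 0.0000 0.0000 1.0000
    outer loop
      vertex 30.0 15.0 19.0
      vertex 19.6 29.3 19.0
      vertex 10.4 29.3 19.0
    endloop
  endfacet
  facet normal 0.0000 0.0000 1.0000
    outer loop
      vertex 30.0 15.0 19.0
      vertex 10.4 29.3 19.0
      vertex 2.9 23.8 19.0
    endloop
  endfacet
  facet normal 0.0000 0.0000 1.0000
    outer loop
      vertex 30.0 15.0 19.0
      vertex 2.9 23.8 19.0
      vertex 0.0 15.0 19.0
    endloop
  endfacet
  facet normal 0.0000 0.0000 1.0000
    outer loop
      vertex 30.0 15.0 19.0
      vertex 0.0 15.0 19.0
      vertex 2.9 6.2 19.0
    endloop
  endfacet
  facet normal 0.0000 0.0000 1.0000
    outer loop
      vertex 30.0 15.0 19.0
      vertex 2.9 6.2 19.0
      vertex 10.4 0.7 19.0
    endloop
  endfacet
  facet normal 0.0000 0.0000 1.0000
    outer loop
      vertex 30.0 15.0 19.0
      vertex 10.4 0.7 19.0
      vertex 19.6 0.7 19.0
    endloop
  endfacet
  facet normal 0.0000 0.0000 1.0000
    outer loop
      vertex 30.0 15.0 19.0
      vertex 19.6 0.7 19.0
      vertex 27.1 6.2 19.0
    endloop
  endfacet
  facet normal 0.9498 0.3130 0.0000
    outer loop
      vertex 30.0 15.0 0.0
      vertex 27.1 23.8 0.0
      vertex 27.1 23.8 19.0
    endloop
  endfacet
  facet normal 0.9498 0.3130 0.0000
    outer loop
      vertex 30.0 15.0 0.0
      vertex 27.1 23.8 19.0
      vertex 30.0 15.0 19.0
    endloop
  endfacet
  facet normal 0.5914 0.8064 0.0000
    outer loop
      vertex 27.1 23.8 0.0
      vertex 19.6 29.3 0.0
      vertex 19.6 29.3 19.0
    endloop
  endfacet
  facet normal 0.5914 0.8064 0.0000
    outer loop
      vertex 27.1 23.8 0.0
      vertex 19.6 29.3 19.0
      vertex 27.1 23.8 19.0
    endloop
  endfacet
  facet normal 0.0000 1.0000 0.0000
    outer loop
      vertex 19.6 29.3 0.0
      vertex 10.4 29.3 0.0
      vertex 10.4 29.3 19.0
    endloop
  endfacet
  facet normal 0.0000 1.0000 0.0000
    outer loop
      vertex 19.6 29.3 0.0
      vertex 10.4 29.3 19.0
      vertex 19.6 29.3 19.0
    endloop
  endfacet
  facet normal -0.5914 0.8064 0.0000
    outer loop
      vertex 10.4 29.3 0.0
      vertex 2.9 23.8 0.0
      vertex 2.9 23.8 19.0
    endloop
  endfacet
  facet normal -0.5914 0.8064 0.0000
    outer loop
      vertex 10.4 29.3 0.0
      vertex 2.9 23.8 19.0
      vertex 10.4 29.3 19.0
    endloop
  endfacet
  facet normal -0.9498 0.3130 0.0000
    outer loop
      vertex 2.9 23.8 0.0
      vertex 0.0 15.0 0.0
      vertex 0.0 15.0 19.0
    endloop
  endfacet
  facet normal -0.9498 0.3130 0.0000
    outer loop
      vertex 2.9 23.8 0.0
      vertex 0.0 15.0 19.0
      vertex 2.9 23.8 19.0
    endloop
  endfacet
  facet normal -0.9498 -0.3130 0.0000
    outer loop
      vertex 0.0 15.0 0.0
      vertex 2.9 6.2 0.0
      vertex 2.9 6.2 19.0
    endloop
  endfacet
  facet normal -0.9498 -0.3130 0.0000
    outer loop
      vertex 0.0 15.0 0.0
      vertex 2.9 6.2 19.0
      vertex 0.0 15.0 19.0
    endloop
  endfacet
  facet normal -0.5914 -0.8064 0.0000
    outer loop
      vertex 2.9 6.2 0.0
      vertex 10.4 0.7 0.0
      vertex 10.4 0.7 19.0
    endloop
  endfacet
  facet normal -0.5914 -0.8064 0.0000
    outer loop
      vertex 2.9 6.2 0.0
      vertex 10.4 0.7 19.0
      vertex 2.9 6.2 19.0
    endloop
  endfacet
  facet normal 0.0000 -1.0000 0.0000
    outer loop
      vertex 10.4 0.7 0.0
      vertex 19.6 0.7 0.0
      vertex 19.6 0.7 19.0
    endloop
  endfacet
  facet normal 0.0000 -1.0000 0.0000
    outer loop
      vertex 10.4 0.7 0.0
      vertex 19.6 0.7 19.0
      vertex 10.4 0.7 19.0
    endloop
  endfacet
  facet normal 0.5914 -0.8064 0.0000
    outer loop
      vertex 19.6 0.7 0.0
      vertex 27.1 6.2 0.0
      vertex 27.1 6.2 19.0
    endloop
  endfacet
  facet normal 0.5914 -0.8064 0.0000
    outer loop
      vertex 19.6 0.7 0.0
      vertex 27.1 6.2 19.0
      vertex 19.6 0.7 19.0
    endloop
  endfacet
  facet normal 0.9498 -0.3130 0.0000
    outer loop
      vertex 27.1 6.2 0.0
      vertex 30.0 15.0 0.0
      vertex 30.0 15.0 19.0
    endloop
  endfacet
  facet normal 0.9498 -0.3130 0.0000
    outer loop
      vertex 27.1 6.2 0.0
      vertex 30.0 15.0 19.0
      vertex 27.1 6.2 19.0
    endloop
  endfacet
endsolid part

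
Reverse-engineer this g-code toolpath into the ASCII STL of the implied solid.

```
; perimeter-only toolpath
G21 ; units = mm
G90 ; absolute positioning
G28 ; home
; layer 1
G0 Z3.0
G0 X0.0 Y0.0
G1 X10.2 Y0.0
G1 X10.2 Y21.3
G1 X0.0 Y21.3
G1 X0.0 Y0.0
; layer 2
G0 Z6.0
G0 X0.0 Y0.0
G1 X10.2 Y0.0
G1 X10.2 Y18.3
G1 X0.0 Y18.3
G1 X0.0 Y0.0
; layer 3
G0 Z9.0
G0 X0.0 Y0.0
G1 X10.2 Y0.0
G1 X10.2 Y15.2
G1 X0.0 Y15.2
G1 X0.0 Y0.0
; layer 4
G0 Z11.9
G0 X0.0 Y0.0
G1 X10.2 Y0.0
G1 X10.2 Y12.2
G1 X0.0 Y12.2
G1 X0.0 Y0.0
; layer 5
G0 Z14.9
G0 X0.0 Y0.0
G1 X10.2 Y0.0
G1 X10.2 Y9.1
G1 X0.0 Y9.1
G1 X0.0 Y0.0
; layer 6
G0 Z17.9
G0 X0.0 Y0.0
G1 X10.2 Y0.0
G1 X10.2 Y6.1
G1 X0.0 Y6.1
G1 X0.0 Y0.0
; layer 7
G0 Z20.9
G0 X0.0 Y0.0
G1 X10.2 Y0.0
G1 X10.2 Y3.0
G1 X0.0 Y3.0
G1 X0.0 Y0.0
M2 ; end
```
solid part
  facet normal 0.0000 0.0000 -1.0000
    outer loop
      vertex 10.2 24.4 0.0
      vertex 10.2 0.0 0.0
      vertex 0.0 0.0 0.0
    endloop
  endfacet
  facet normal 0.0000 0.0000 -1.0000
    outer loop
      vertex 0.0 24.4 0.0
      vertex 10.2 24.4 0.0
      vertex 0.0 0.0 0.0
    endloop
  endfacet
  facet normal 0.0000 -1.0000 0.0000
    outer loop
      vertex 0.0 0.0 0.0
      vertex 10.2 0.0 0.0
      vertex 10.2 0.0 23.9
    endloop
  endfacet
  facet normal 0.0000 -1.0000 0.0000
    outer loop
      vertex 0.0 0.0 0.0
      vertex 10.2 0.0 23.9
      vertex 0.0 0.0 23.9
    endloop
  endfacet
  facet normal 0.0000 0.6997 0.7144
    outer loop
      vertex 0.0 0.0 23.9
      vertex 10.2 0.0 23.9
      vertex 10.2 24.4 0.0
    endloop
  endfacet
  facet normal 0.0000 0.6997 0.7144
    outer loop
      vertex 0.0 0.0 23.9
      vertex 10.2 24.4 0.0
      vertex 0.0 24.4 0.0
    endloop
  endfacet
  facet normal -1.0000 0.0000 0.0000
    outer loop
      vertex 0.0 0.0 23.9
      vertex 0.0 24.4 0.0
      vertex 0.0 0.0 0.0
    endloop
  endfacet
  facet normal 1.0000 0.0000 0.0000
    outer loop
      vertex 10.2 0.0 0.0
      vertex 10.2 24.4 0.0
      vertex 10.2 0.0 23.9
    endloop
  endfacet
endsolid part

The G0 Z moves step by Δz≈3.0 mm. The G1 loops shrink linearly with z, so the solid tapers from its base footprint up to z≈23.9. Closing with a flat bottom cap and the tapered top and triangulating gives 8 facets — a wedge (ramp): 10.2 × 24.4 mm base, rising to 23.9 mm along the y=0 edge and sloping linearly to z=0 at y=24.4.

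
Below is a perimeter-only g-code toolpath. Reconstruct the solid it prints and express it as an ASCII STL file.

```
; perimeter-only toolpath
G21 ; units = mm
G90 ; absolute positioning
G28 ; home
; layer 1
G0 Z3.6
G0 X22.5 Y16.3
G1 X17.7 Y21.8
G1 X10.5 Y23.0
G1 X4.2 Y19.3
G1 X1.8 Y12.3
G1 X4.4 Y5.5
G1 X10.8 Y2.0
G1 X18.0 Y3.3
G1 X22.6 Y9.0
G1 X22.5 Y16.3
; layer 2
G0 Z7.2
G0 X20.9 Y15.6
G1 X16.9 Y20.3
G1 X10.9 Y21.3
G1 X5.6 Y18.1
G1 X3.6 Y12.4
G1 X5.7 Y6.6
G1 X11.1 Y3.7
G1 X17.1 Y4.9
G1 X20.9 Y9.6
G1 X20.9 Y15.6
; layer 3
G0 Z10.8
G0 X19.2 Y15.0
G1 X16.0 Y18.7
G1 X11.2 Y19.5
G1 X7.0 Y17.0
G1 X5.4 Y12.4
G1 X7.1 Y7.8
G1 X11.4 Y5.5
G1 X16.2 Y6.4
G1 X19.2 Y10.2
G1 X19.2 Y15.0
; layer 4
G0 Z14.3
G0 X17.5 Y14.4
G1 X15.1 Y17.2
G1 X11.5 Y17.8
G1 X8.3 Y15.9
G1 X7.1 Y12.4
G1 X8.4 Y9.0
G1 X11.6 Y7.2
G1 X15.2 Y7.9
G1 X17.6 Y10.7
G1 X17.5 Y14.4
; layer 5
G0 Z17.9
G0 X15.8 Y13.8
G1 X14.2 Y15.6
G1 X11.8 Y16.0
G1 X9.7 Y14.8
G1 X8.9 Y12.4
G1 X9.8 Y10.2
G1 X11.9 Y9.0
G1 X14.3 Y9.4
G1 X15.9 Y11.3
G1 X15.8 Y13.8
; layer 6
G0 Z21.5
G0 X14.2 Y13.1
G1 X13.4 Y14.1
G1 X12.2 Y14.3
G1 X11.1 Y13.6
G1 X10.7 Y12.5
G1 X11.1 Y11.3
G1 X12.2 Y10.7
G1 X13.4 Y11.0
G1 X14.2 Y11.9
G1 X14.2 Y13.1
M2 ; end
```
solid part
  facet normal 0.0000 0.0000 -1.0000
    outer loop
      vertex 10.2 24.8 0.0
      vertex 18.6 23.4 0.0
      vertex 24.2 16.9 0.0
    endloop
  endfacet
  facet normal 0.0000 0.0000 -1.0000
    outer loop
      vertex 2.8 20.4 0.0
      vertex 10.2 24.8 0.0
      vertex 24.2 16.9 0.0
    endloop
  endfacet
  facet normal 0.0000 0.0000 -1.0000
    outer loop
      vertex 0.0 12.3 0.0
      vertex 2.8 20.4 0.0
      vertex 24.2 16.9 0.0
    endloop
  endfacet
  facet normal 0.0000 0.0000 -1.0000
    outer loop
      vertex 3.0 4.3 0.0
      vertex 0.0 12.3 0.0
      vertex 24.2 16.9 0.0
    endloop
  endfacet
  facet normal 0.0000 0.0000 -1.0000
    outer loop
      vertex 10.5 0.2 0.0
      vertex 3.0 4.3 0.0
      vertex 24.2 16.9 0.0
    endloop
  endfacet
  facet normal 0.0000 0.0000 -1.0000
    outer loop
      vertex 18.9 1.8 0.0
      vertex 10.5 0.2 0.0
      vertex 24.2 16.9 0.0
    endloop
  endfacet
  facet normal 0.0000 0.0000 -1.0000
    outer loop
      vertex 24.3 8.4 0.0
      vertex 18.9 1.8 0.0
      vertex 24.2 16.9 0.0
    endloop
  endfacet
  facet normal 0.6863 0.5913 0.4236
    outer loop
      vertex 24.2 16.9 0.0
      vertex 18.6 23.4 0.0
      vertex 12.5 12.5 25.1
    endloop
  endfacet
  facet normal 0.1489 0.8933 0.4241
    outer loop
      vertex 18.6 23.4 0.0
      vertex 10.2 24.8 0.0
      vertex 12.5 12.5 25.1
    endloop
  endfacet
  facet normal -0.4629 0.7785 0.4239
    outer loop
      vertex 10.2 24.8 0.0
      vertex 2.8 20.4 0.0
      vertex 12.5 12.5 25.1
    endloop
  endfacet
  facet normal -0.8560 0.2959 0.4239
    outer loop
      vertex 2.8 20.4 0.0
      vertex 0.0 12.3 0.0
      vertex 12.5 12.5 25.1
    endloop
  endfacet
  facet normal -0.8477 -0.3179 0.4247
    outer loop
      vertex 0.0 12.3 0.0
      vertex 3.0 4.3 0.0
      vertex 12.5 12.5 25.1
    endloop
  endfacet
  facet normal -0.4344 -0.7947 0.4240
    outer loop
      vertex 3.0 4.3 0.0
      vertex 10.5 0.2 0.0
      vertex 12.5 12.5 25.1
    endloop
  endfacet
  facet normal 0.1696 -0.8902 0.4227
    outer loop
      vertex 10.5 0.2 0.0
      vertex 18.9 1.8 0.0
      vertex 12.5 12.5 25.1
    endloop
  endfacet
  facet normal 0.7012 -0.5737 0.4233
    outer loop
      vertex 18.9 1.8 0.0
      vertex 24.3 8.4 0.0
      vertex 12.5 12.5 25.1
    endloop
  endfacet
  facet normal 0.9056 0.0107 0.4240
    outer loop
      vertex 24.3 8.4 0.0
      vertex 24.2 16.9 0.0
      vertex 12.5 12.5 25.1
    endloop
  endfacet
endsolid part

The G0 Z moves step by Δz≈3.6 mm. The G1 loops shrink linearly with z, so the solid tapers from its base footprint up to z≈25.1. Closing with a flat bottom cap and the tapered top and triangulating gives 16 facets — a regular 9-sided pyramid, base circumscribed radius ≈ 12.5 mm, apex at z ≈ 25.1 mm.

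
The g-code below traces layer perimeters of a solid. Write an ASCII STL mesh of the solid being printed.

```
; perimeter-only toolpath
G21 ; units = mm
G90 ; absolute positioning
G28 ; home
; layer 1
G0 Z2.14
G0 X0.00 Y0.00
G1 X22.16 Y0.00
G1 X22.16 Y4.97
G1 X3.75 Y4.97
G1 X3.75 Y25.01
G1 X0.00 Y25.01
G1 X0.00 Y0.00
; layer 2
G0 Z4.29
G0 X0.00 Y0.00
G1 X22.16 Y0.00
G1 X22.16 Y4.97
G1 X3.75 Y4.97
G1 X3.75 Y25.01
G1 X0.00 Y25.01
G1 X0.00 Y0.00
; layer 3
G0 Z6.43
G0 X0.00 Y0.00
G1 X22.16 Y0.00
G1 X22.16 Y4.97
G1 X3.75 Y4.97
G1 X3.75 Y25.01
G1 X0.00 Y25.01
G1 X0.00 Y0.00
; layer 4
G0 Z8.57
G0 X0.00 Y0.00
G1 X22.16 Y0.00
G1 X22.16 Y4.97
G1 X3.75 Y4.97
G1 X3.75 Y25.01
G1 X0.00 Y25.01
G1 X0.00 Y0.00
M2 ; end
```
solid part
  facet normal 0.0000 0.0000 -1.0000
    outer loop
      vertex 22.16 4.97 0.00
      vertex 22.16 0.00 0.00
      vertex 0.00 0.00 0.00
    endloop
  endfacet
  facet normal 0.0000 0.0000 -1.0000
    outer loop
      vertex 3.75 4.97 0.00
      vertex 22.16 4.97 0.00
      vertex 0.00 0.00 0.00
    endloop
  endfacet
  facet normal 0.0000 0.0000 -1.0000
    outer loop
      vertex 3.75 25.01 0.00
      vertex 3.75 4.97 0.00
      vertex 0.00 0.00 0.00
    endloop
  endfacet
  facet normal 0.0000 0.0000 -1.0000
    outer loop
      vertex 0.00 25.01 0.00
      vertex 3.75 25.01 0.00
      vertex 0.00 0.00 0.00
    endloop
  endfacet
  facet normal 0.0000 0.0000 1.0000
    outer loop
      vertex 0.00 0.00 8.57
      vertex 22.16 0.00 8.57
      vertex 22.16 4.97 8.57
    endloop
  endfacet
  facet normal 0.0000 0.0000 1.0000
    outer loop
      vertex 0.00 0.00 8.57
      vertex 22.16 4.97 8.57
      vertex 3.75 4.97 8.57
    endloop
  endfacet
  facet normal 0.0000 0.0000 1.0000
    outer loop
      vertex 0.00 0.00 8.57
      vertex 3.75 4.97 8.57
      vertex 3.75 25.01 8.57
    endloop
  endfacet
  facet normal 0.0000 0.0000 1.0000
    outer loop
      vertex 0.00 0.00 8.57
      vertex 3.75 25.01 8.57
      vertex 0.00 25.01 8.57
    endloop
  endfacet
  facet normal 0.0000 -1.0000 0.0000
    outer loop
      vertex 0.00 0.00 0.00
      vertex 22.16 0.00 0.00
      vertex 22.16 0.00 8.57
    endloop
  endfacet
  facet normal 0.0000 -1.0000 0.0000
    outer loop
      vertex 0.00 0.00 0.00
      vertex 22.16 0.00 8.57
      vertex 0.00 0.00 8.57
    endloop
  endfacet
  facet normal 1.0000 0.0000 0.0000
    outer loop
      vertex 22.16 0.00 0.00
      vertex 22.16 4.97 0.00
      vertex 22.16 4.97 8.57
    endloop
  endfacet
  facet normal 1.0000 0.0000 0.0000
    outer loop
      vertex 22.16 0.00 0.00
      vertex 22.16 4.97 8.57
      vertex 22.16 0.00 8.57
    endloop
  endfacet
  facet normal 0.0000 1.0000 0.0000
    outer loop
      vertex 22.16 4.97 0.00
      vertex 3.75 4.97 0.00
      vertex 3.75 4.97 8.57
    endloop
  endfacet
  facet normal 0.0000 1.0000 0.0000
    outer loop
      vertex 22.16 4.97 0.00
      vertex 3.75 4.97 8.57
      vertex 22.16 4.97 8.57
    endloop
  endfacet
  facet normal 1.0000 0.0000 0.0000
    outer loop
      vertex 3.75 4.97 0.00
      vertex 3.75 25.01 0.00
      vertex 3.75 25.01 8.57
    endloop
  endfacet
  facet normal 1.0000 0.0000 0.0000
    outer loop
      vertex 3.75 4.97 0.00
      vertex 3.75 25.01 8.57
      vertex 3.75 4.97 8.57
    endloop
  endfacet
  facet normal 0.0000 1.0000 0.0000
    outer loop
      vertex 3.75 25.01 0.00
      vertex 0.00 25.01 0.00
      vertex 0.00 25.01 8.57
    endloop
  endfacet
  facet normal 0.0000 1.0000 0.0000
    outer loop
      vertex 3.75 25.01 0.00
      vertex 0.00 25.01 8.57
      vertex 3.75 25.01 8.57
    endloop
  endfacet
  facet normal -1.0000 0.0000 0.0000
    outer loop
      vertex 0.00 25.01 0.00
      vertex 0.00 0.00 0.00
      vertex 0.00 0.00 8.57
    endloop
  endfacet
  facet normal -1.0000 0.0000 0.0000
    outer loop
      vertex 0.00 25.01 0.00
      vertex 0.00 0.00 8.57
      vertex 0.00 25.01 8.57
    endloop
  endfacet
endsolid part

The G0 Z moves step by Δz≈2.14 mm. Every layer's G1 loop is the same polygon, so the solid is a straight extrusion of it from z=0 to z≈8.57. Closing with flat bottom and top caps and triangulating gives 20 facets — an L-shaped prism: outer 22.2 × 25 mm, arm thicknesses ≈ 4.97 mm (horizontal) and 3.75 mm (vertical), extruded 8.57 mm in z.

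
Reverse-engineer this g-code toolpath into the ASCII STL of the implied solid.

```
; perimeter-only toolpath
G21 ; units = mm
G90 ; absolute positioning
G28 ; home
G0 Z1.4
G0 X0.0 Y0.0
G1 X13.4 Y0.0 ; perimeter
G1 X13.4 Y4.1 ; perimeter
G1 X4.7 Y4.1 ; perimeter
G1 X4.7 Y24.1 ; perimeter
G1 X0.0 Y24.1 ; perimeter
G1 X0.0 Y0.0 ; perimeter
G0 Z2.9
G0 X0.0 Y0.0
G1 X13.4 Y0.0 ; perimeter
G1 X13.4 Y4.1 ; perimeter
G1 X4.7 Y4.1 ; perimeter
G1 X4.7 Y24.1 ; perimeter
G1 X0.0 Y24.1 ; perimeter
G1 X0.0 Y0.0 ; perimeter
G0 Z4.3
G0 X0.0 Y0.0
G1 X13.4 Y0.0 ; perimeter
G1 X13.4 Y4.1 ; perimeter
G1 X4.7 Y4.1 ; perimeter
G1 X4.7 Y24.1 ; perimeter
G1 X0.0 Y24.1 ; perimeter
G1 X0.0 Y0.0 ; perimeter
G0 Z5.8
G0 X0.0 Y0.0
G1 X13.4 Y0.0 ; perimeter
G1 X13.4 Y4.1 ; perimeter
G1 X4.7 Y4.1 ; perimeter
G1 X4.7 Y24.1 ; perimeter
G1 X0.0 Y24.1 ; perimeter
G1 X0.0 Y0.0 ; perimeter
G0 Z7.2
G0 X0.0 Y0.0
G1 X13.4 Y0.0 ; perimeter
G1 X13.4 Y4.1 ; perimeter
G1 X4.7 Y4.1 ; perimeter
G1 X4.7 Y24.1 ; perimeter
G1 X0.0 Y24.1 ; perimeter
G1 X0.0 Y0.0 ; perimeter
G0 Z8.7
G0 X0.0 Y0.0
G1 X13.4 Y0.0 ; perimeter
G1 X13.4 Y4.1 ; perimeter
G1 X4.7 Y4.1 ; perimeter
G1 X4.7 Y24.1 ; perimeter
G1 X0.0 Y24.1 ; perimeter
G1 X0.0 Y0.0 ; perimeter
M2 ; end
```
solid part
  facet normal 0.0000 0.0000 -1.0000
    outer loop
      vertex 13.4 4.1 0.0
      vertex 13.4 0.0 0.0
      vertex 0.0 0.0 0.0
    endloop
  endfacet
  facet normal 0.0000 0.0000 -1.0000
    outer loop
      vertex 4.7 4.1 0.0
      vertex 13.4 4.1 0.0
      vertex 0.0 0.0 0.0
    endloop
  endfacet
  facet normal 0.0000 0.0000 -1.0000
    outer loop
      vertex 4.7 24.1 0.0
      vertex 4.7 4.1 0.0
      vertex 0.0 0.0 0.0
    endloop
  endfacet
  facet normal 0.0000 0.0000 -1.0000
    outer loop
      vertex 0.0 24.1 0.0
      vertex 4.7 24.1 0.0
      vertex 0.0 0.0 0.0
    endloop
  endfacet
  facet normal 0.0000 0.0000 1.0000
    outer loop
      vertex 0.0 0.0 8.7
      vertex 13.4 0.0 8.7
      vertex 13.4 4.1 8.7
    endloop
  endfacet
  facet normal 0.0000 0.0000 1.0000
    outer loop
      vertex 0.0 0.0 8.7
      vertex 13.4 4.1 8.7
      vertex 4.7 4.1 8.7
    endloop
  endfacet
  facet normal 0.0000 0.0000 1.0000
    outer loop
      vertex 0.0 0.0 8.7
      vertex 4.7 4.1 8.7
      vertex 4.7 24.1 8.7
    endloop
  endfacet
  facet normal 0.0000 0.0000 1.0000
    outer loop
      vertex 0.0 0.0 8.7
      vertex 4.7 24.1 8.7
      vertex 0.0 24.1 8.7
    endloop
  endfacet
  facet normal 0.0000 -1.0000 0.0000
    outer loop
      vertex 0.0 0.0 0.0
      vertex 13.4 0.0 0.0
      vertex 13.4 0.0 8.7
    endloop
  endfacet
  facet normal 0.0000 -1.0000 0.0000
    outer loop
      vertex 0.0 0.0 0.0
      vertex 13.4 0.0 8.7
      vertex 0.0 0.0 8.7
    endloop
  endfacet
  facet normal 1.0000 0.0000 0.0000
    outer loop
      vertex 13.4 0.0 0.0
      vertex 13.4 4.1 0.0
      vertex 13.4 4.1 8.7
    endloop
  endfacet
  facet normal 1.0000 0.0000 0.0000
    outer loop
      vertex 13.4 0.0 0.0
      vertex 13.4 4.1 8.7
      vertex 13.4 0.0 8.7
    endloop
  endfacet
  facet normal 0.0000 1.0000 0.0000
    outer loop
      vertex 13.4 4.1 0.0
      vertex 4.7 4.1 0.0
      vertex 4.7 4.1 8.7
    endloop
  endfacet
  facet normal 0.0000 1.0000 0.0000
    outer loop
      vertex 13.4 4.1 0.0
      vertex 4.7 4.1 8.7
      vertex 13.4 4.1 8.7
    endloop
  endfacet
  facet normal 1.0000 0.0000 0.0000
    outer loop
      vertex 4.7 4.1 0.0
      vertex 4.7 24.1 0.0
      vertex 4.7 24.1 8.7
    endloop
  endfacet
  facet normal 1.0000 0.0000 0.0000
    outer loop
      vertex 4.7 4.1 0.0
      vertex 4.7 24.1 8.7
      vertex 4.7 4.1 8.7
    endloop
  endfacet
  facet normal 0.0000 1.0000 0.0000
    outer loop
      vertex 4.7 24.1 0.0
      vertex 0.0 24.1 0.0
      vertex 0.0 24.1 8.7
    endloop
  endfacet
  facet normal 0.0000 1.0000 0.0000
    outer loop
      vertex 4.7 24.1 0.0
      vertex 0.0 24.1 8.7
      vertex 4.7 24.1 8.7
    endloop
  endfacet
  facet normal -1.0000 0.0000 0.0000
    outer loop
      vertex 0.0 24.1 0.0
      vertex 0.0 0.0 0.0
      vertex 0.0 0.0 8.7
    endloop
  endfacet
  facet normal -1.0000 0.0000 0.0000
    outer loop
      vertex 0.0 24.1 0.0
      vertex 0.0 0.0 8.7
      vertex 0.0 24.1 8.7
    endloop
  endfacet
endsolid part

The G0 Z moves step by Δz≈1.4 mm. Every layer's G1 loop is the same polygon, so the solid is a straight extrusion of it from z=0 to z≈8.7. Closing with flat bottom and top caps and triangulating gives 20 facets — an L-shaped prism: outer 13.4 × 24.1 mm, arm thicknesses ≈ 4.1 mm (horizontal) and 4.7 mm (vertical), extruded 8.7 mm in z.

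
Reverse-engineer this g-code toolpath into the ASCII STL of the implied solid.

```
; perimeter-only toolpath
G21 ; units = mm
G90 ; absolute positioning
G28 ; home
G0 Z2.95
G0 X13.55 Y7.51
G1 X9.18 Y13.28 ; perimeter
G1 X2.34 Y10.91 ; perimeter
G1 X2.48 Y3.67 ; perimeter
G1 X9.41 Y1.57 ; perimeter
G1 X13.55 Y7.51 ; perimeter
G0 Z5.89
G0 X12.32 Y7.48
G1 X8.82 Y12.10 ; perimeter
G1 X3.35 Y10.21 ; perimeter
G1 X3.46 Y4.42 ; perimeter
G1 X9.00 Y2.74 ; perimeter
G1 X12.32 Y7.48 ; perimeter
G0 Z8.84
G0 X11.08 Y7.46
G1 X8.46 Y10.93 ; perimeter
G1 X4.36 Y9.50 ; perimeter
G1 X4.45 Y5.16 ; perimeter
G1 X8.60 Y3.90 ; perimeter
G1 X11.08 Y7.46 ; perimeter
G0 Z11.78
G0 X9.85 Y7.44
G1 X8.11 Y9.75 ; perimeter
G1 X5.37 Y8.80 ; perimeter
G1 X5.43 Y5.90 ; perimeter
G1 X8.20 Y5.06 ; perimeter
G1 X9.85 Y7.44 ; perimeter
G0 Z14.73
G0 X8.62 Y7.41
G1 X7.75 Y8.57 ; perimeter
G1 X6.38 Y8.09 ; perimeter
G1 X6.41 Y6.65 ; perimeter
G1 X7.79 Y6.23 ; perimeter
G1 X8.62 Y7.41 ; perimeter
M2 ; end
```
solid part
  facet normal 0.0000 0.0000 -1.0000
    outer loop
      vertex 1.33 11.62 0.00
      vertex 9.54 14.46 0.00
      vertex 14.78 7.53 0.00
    endloop
  endfacet
  facet normal 0.0000 0.0000 -1.0000
    outer loop
      vertex 1.50 2.93 0.00
      vertex 1.33 11.62 0.00
      vertex 14.78 7.53 0.00
    endloop
  endfacet
  facet normal 0.0000 0.0000 -1.0000
    outer loop
      vertex 9.81 0.41 0.00
      vertex 1.50 2.93 0.00
      vertex 14.78 7.53 0.00
    endloop
  endfacet
  facet normal 0.7556 0.5713 0.3205
    outer loop
      vertex 14.78 7.53 0.00
      vertex 9.54 14.46 0.00
      vertex 7.39 7.39 17.67
    endloop
  endfacet
  facet normal -0.3097 0.8952 0.3205
    outer loop
      vertex 9.54 14.46 0.00
      vertex 1.33 11.62 0.00
      vertex 7.39 7.39 17.67
    endloop
  endfacet
  facet normal -0.9471 -0.0185 0.3204
    outer loop
      vertex 1.33 11.62 0.00
      vertex 1.50 2.93 0.00
      vertex 7.39 7.39 17.67
    endloop
  endfacet
  facet normal -0.2749 -0.9065 0.3204
    outer loop
      vertex 1.50 2.93 0.00
      vertex 9.81 0.41 0.00
      vertex 7.39 7.39 17.67
    endloop
  endfacet
  facet normal 0.7767 -0.5422 0.3205
    outer loop
      vertex 9.81 0.41 0.00
      vertex 14.78 7.53 0.00
      vertex 7.39 7.39 17.67
    endloop
  endfacet
endsolid part

The G0 Z moves step by Δz≈2.95 mm. The G1 loops shrink linearly with z, so the solid tapers from its base footprint up to z≈17.7. Closing with a flat bottom cap and the tapered top and triangulating gives 8 facets — a regular 5-sided pyramid, base circumscribed radius ≈ 7.39 mm, apex at z ≈ 17.7 mm.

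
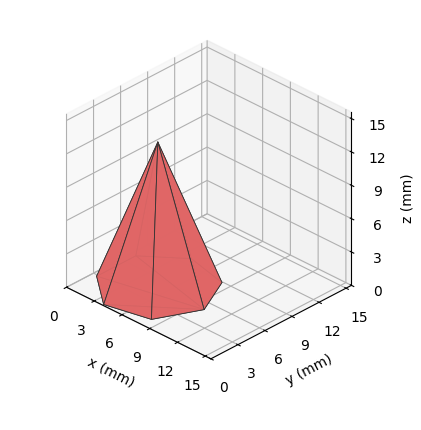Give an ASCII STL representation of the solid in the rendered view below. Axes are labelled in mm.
Reading the render: the shape is a regular 7-sided pyramid, base circumscribed radius ≈ 5 mm, apex at z ≈ 13 mm (dimensions read to the nearest mm from the axis ticks). For the STL, each face is triangulated and given an outward normal.

solid part
  facet normal 0.0000 0.0000 -1.0000
    outer loop
      vertex 3.89 9.87 0.00
      vertex 8.12 8.91 0.00
      vertex 10.00 5.00 0.00
    endloop
  endfacet
  facet normal 0.0000 0.0000 -1.0000
    outer loop
      vertex 0.50 7.17 0.00
      vertex 3.89 9.87 0.00
      vertex 10.00 5.00 0.00
    endloop
  endfacet
  facet normal 0.0000 0.0000 -1.0000
    outer loop
      vertex 0.50 2.83 0.00
      vertex 0.50 7.17 0.00
      vertex 10.00 5.00 0.00
    endloop
  endfacet
  facet normal 0.0000 0.0000 -1.0000
    outer loop
      vertex 3.89 0.13 0.00
      vertex 0.50 2.83 0.00
      vertex 10.00 5.00 0.00
    endloop
  endfacet
  facet normal 0.0000 0.0000 -1.0000
    outer loop
      vertex 8.12 1.09 0.00
      vertex 3.89 0.13 0.00
      vertex 10.00 5.00 0.00
    endloop
  endfacet
  facet normal 0.8515 0.4094 0.3275
    outer loop
      vertex 10.00 5.00 0.00
      vertex 8.12 8.91 0.00
      vertex 5.00 5.00 13.00
    endloop
  endfacet
  facet normal 0.2091 0.9215 0.3273
    outer loop
      vertex 8.12 8.91 0.00
      vertex 3.89 9.87 0.00
      vertex 5.00 5.00 13.00
    endloop
  endfacet
  facet normal -0.5887 0.7392 0.3272
    outer loop
      vertex 3.89 9.87 0.00
      vertex 0.50 7.17 0.00
      vertex 5.00 5.00 13.00
    endloop
  endfacet
  facet normal -0.9450 0.0000 0.3271
    outer loop
      vertex 0.50 7.17 0.00
      vertex 0.50 2.83 0.00
      vertex 5.00 5.00 13.00
    endloop
  endfacet
  facet normal -0.5887 -0.7392 0.3272
    outer loop
      vertex 0.50 2.83 0.00
      vertex 3.89 0.13 0.00
      vertex 5.00 5.00 13.00
    endloop
  endfacet
  facet normal 0.2091 -0.9215 0.3273
    outer loop
      vertex 3.89 0.13 0.00
      vertex 8.12 1.09 0.00
      vertex 5.00 5.00 13.00
    endloop
  endfacet
  facet normal 0.8515 -0.4094 0.3275
    outer loop
      vertex 8.12 1.09 0.00
      vertex 10.00 5.00 0.00
      vertex 5.00 5.00 13.00
    endloop
  endfacet
endsolid part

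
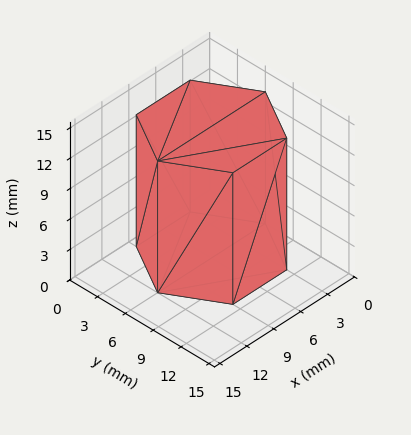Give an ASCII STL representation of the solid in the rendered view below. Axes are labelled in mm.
Reading the render: the shape is a regular 6-sided prism (a cylinder approximated with 6 flat sides), circumscribed radius ≈ 6 mm, height ≈ 13 mm (dimensions read to the nearest mm from the axis ticks). For the STL, each face is triangulated and given an outward normal.

solid part
  facet normal 0.0000 0.0000 -1.0000
    outer loop
      vertex 3.0 11.2 0.0
      vertex 9.0 11.2 0.0
      vertex 12.0 6.0 0.0
    endloop
  endfacet
  facet normal 0.0000 0.0000 -1.0000
    outer loop
      vertex 0.0 6.0 0.0
      vertex 3.0 11.2 0.0
      vertex 12.0 6.0 0.0
    endloop
  endfacet
  facet normal 0.0000 0.0000 -1.0000
    outer loop
      vertex 3.0 0.8 0.0
      vertex 0.0 6.0 0.0
      vertex 12.0 6.0 0.0
    endloop
  endfacet
  facet normal 0.0000 0.0000 -1.0000
    outer loop
      vertex 9.0 0.8 0.0
      vertex 3.0 0.8 0.0
      vertex 12.0 6.0 0.0
    endloop
  endfacet
  facet normal 0.0000 0.0000 1.0000
    outer loop
      vertex 12.0 6.0 13.0
      vertex 9.0 11.2 13.0
      vertex 3.0 11.2 13.0
    endloop
  endfacet
  facet normal 0.0000 0.0000 1.0000
    outer loop
      vertex 12.0 6.0 13.0
      vertex 3.0 11.2 13.0
      vertex 0.0 6.0 13.0
    endloop
  endfacet
  facet normal 0.0000 0.0000 1.0000
    outer loop
      vertex 12.0 6.0 13.0
      vertex 0.0 6.0 13.0
      vertex 3.0 0.8 13.0
    endloop
  endfacet
  facet normal 0.0000 0.0000 1.0000
    outer loop
      vertex 12.0 6.0 13.0
      vertex 3.0 0.8 13.0
      vertex 9.0 0.8 13.0
    endloop
  endfacet
  facet normal 0.8662 0.4997 0.0000
    outer loop
      vertex 12.0 6.0 0.0
      vertex 9.0 11.2 0.0
      vertex 9.0 11.2 13.0
    endloop
  endfacet
  facet normal 0.8662 0.4997 0.0000
    outer loop
      vertex 12.0 6.0 0.0
      vertex 9.0 11.2 13.0
      vertex 12.0 6.0 13.0
    endloop
  endfacet
  facet normal 0.0000 1.0000 0.0000
    outer loop
      vertex 9.0 11.2 0.0
      vertex 3.0 11.2 0.0
      vertex 3.0 11.2 13.0
    endloop
  endfacet
  facet normal 0.0000 1.0000 0.0000
    outer loop
      vertex 9.0 11.2 0.0
      vertex 3.0 11.2 13.0
      vertex 9.0 11.2 13.0
    endloop
  endfacet
  facet normal -0.8662 0.4997 0.0000
    outer loop
      vertex 3.0 11.2 0.0
      vertex 0.0 6.0 0.0
      vertex 0.0 6.0 13.0
    endloop
  endfacet
  facet normal -0.8662 0.4997 0.0000
    outer loop
      vertex 3.0 11.2 0.0
      vertex 0.0 6.0 13.0
      vertex 3.0 11.2 13.0
    endloop
  endfacet
  facet normal -0.8662 -0.4997 0.0000
    outer loop
      vertex 0.0 6.0 0.0
      vertex 3.0 0.8 0.0
      vertex 3.0 0.8 13.0
    endloop
  endfacet
  facet normal -0.8662 -0.4997 0.0000
    outer loop
      vertex 0.0 6.0 0.0
      vertex 3.0 0.8 13.0
      vertex 0.0 6.0 13.0
    endloop
  endfacet
  facet normal 0.0000 -1.0000 0.0000
    outer loop
      vertex 3.0 0.8 0.0
      vertex 9.0 0.8 0.0
      vertex 9.0 0.8 13.0
    endloop
  endfacet
  facet normal 0.0000 -1.0000 0.0000
    outer loop
      vertex 3.0 0.8 0.0
      vertex 9.0 0.8 13.0
      vertex 3.0 0.8 13.0
    endloop
  endfacet
  facet normal 0.8662 -0.4997 0.0000
    outer loop
      vertex 9.0 0.8 0.0
      vertex 12.0 6.0 0.0
      vertex 12.0 6.0 13.0
    endloop
  endfacet
  facet normal 0.8662 -0.4997 0.0000
    outer loop
      vertex 9.0 0.8 0.0
      vertex 12.0 6.0 13.0
      vertex 9.0 0.8 13.0
    endloop
  endfacet
endsolid part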